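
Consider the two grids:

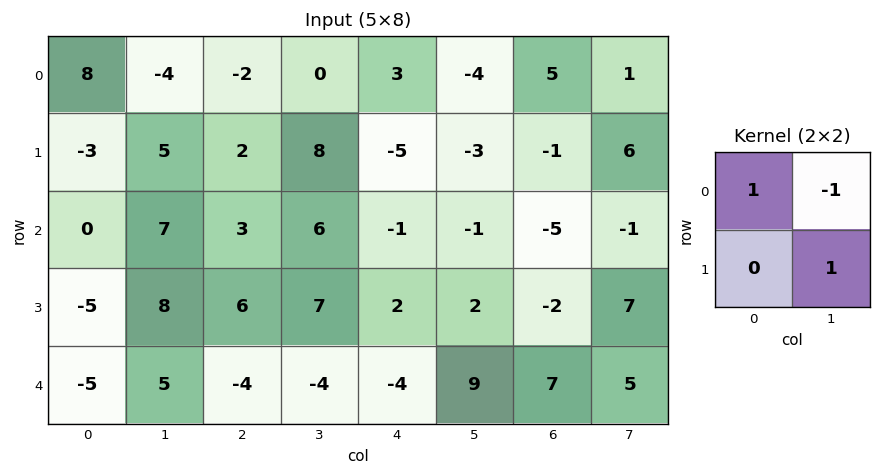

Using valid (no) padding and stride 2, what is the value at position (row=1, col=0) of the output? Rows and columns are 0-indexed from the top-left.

The receptive field on the input at this output position is [0 7 / -5 8]. Elementwise product with the kernel and sum: 0·1 + 7·-1 + 8·1.

1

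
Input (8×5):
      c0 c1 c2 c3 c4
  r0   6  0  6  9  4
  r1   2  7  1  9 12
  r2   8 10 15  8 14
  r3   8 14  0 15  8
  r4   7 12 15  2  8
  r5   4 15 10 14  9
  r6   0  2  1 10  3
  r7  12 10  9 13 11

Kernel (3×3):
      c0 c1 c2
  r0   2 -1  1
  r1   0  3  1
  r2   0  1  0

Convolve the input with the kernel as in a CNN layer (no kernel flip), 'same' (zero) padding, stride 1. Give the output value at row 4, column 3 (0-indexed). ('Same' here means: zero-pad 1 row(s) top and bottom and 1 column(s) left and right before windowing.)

21

The receptive field on the zero-padded input at this output position is [0 15 8 / 15 2 8 / 10 14 9]. Elementwise product with the kernel and sum: 0·2 + 15·-1 + 8·1 + 2·3 + 8·1 + 14·1.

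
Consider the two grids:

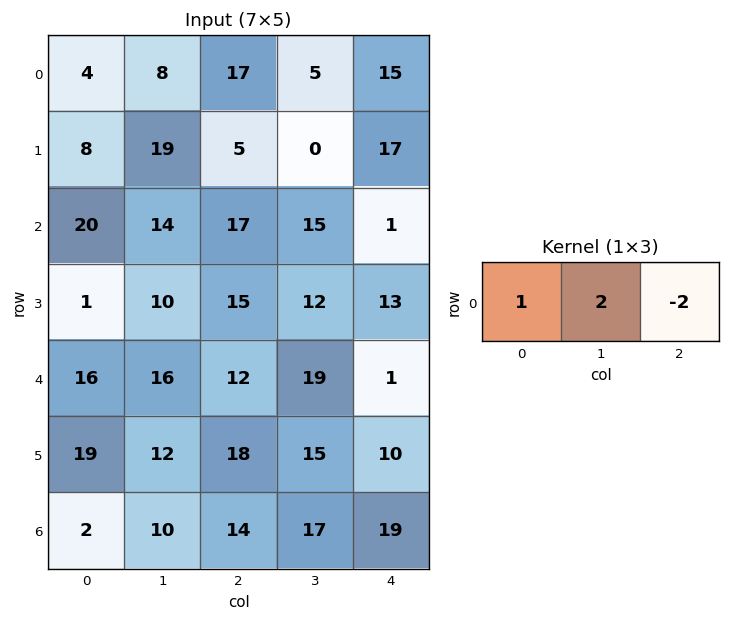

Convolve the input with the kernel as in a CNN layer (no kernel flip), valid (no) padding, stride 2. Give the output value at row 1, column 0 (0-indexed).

The receptive field on the input at this output position is [20 14 17]. Elementwise product with the kernel and sum: 20·1 + 14·2 + 17·-2.

14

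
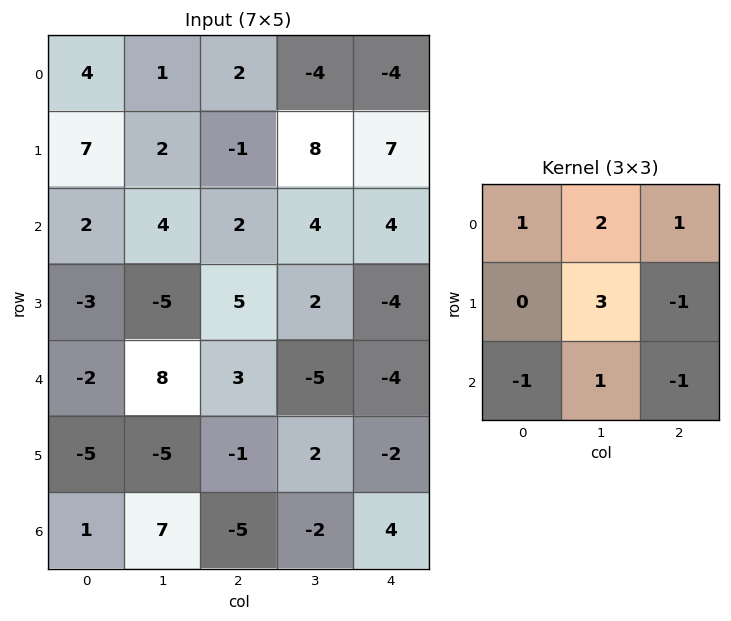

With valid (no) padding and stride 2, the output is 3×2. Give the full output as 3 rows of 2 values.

Output[0,0]: The receptive field on the input at this output position is [4 1 2 / 7 2 -1 / 2 4 2]. Elementwise product with the kernel and sum: 4·1 + 1·2 + 2·1 + 2·3 + -1·-1 + 2·-1 + 4·1 + 2·-1.

15 5
-1 20
14 -4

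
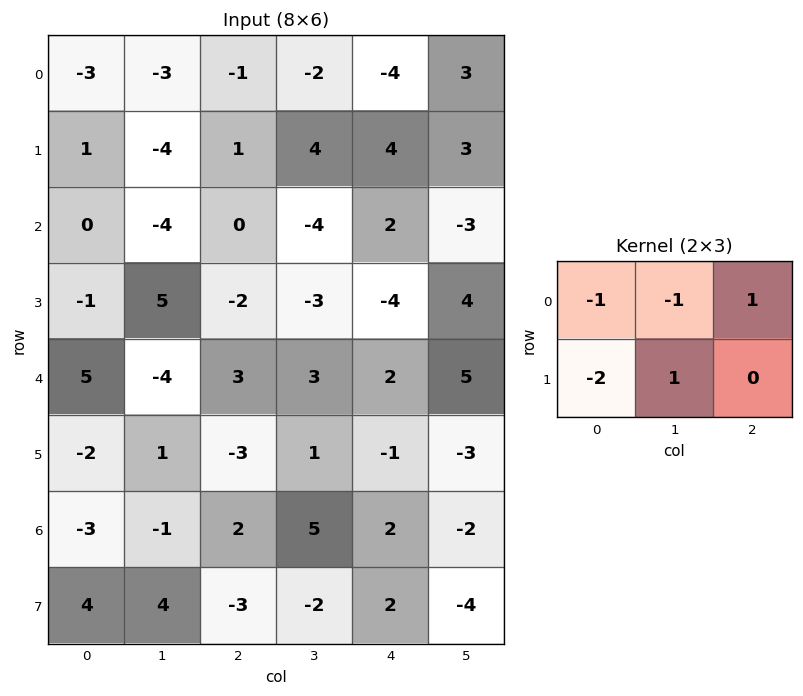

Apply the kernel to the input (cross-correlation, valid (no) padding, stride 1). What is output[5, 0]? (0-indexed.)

The receptive field on the input at this output position is [-2 1 -3 / -3 -1 2]. Elementwise product with the kernel and sum: -2·-1 + 1·-1 + -3·1 + -3·-2 + -1·1.

3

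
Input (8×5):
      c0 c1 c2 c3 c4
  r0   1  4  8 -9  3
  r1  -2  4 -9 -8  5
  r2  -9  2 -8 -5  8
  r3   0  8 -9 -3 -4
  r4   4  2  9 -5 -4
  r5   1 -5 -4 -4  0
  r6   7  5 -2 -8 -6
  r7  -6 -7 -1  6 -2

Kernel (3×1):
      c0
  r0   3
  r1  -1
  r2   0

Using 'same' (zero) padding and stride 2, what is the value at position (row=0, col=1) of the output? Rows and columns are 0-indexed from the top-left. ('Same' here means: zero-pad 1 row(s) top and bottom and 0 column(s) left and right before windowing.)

-8

The receptive field on the zero-padded input at this output position is [0 / 8 / -9]. Elementwise product with the kernel and sum: 0·3 + 8·-1.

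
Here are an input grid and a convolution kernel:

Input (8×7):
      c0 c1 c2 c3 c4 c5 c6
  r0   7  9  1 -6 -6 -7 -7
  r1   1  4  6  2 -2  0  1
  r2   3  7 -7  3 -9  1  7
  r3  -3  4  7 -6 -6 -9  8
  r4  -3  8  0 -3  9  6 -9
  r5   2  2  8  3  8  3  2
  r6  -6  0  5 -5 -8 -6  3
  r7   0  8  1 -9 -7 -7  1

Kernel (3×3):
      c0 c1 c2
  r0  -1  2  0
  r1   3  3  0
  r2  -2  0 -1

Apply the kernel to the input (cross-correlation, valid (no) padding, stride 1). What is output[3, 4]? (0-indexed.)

The receptive field on the input at this output position is [-6 -9 8 / 9 6 -9 / 8 3 2]. Elementwise product with the kernel and sum: -6·-1 + -9·2 + 9·3 + 6·3 + 8·-2 + 2·-1.

15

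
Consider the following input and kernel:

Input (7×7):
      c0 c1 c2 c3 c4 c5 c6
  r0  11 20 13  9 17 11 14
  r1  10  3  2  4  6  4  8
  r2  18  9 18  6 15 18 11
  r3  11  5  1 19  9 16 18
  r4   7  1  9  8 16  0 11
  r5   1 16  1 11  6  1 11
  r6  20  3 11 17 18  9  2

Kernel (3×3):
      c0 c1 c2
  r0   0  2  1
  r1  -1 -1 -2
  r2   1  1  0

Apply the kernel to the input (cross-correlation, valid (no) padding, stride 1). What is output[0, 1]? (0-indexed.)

The receptive field on the input at this output position is [20 13 9 / 3 2 4 / 9 18 6]. Elementwise product with the kernel and sum: 13·2 + 9·1 + 3·-1 + 2·-1 + 4·-2 + 9·1 + 18·1.

49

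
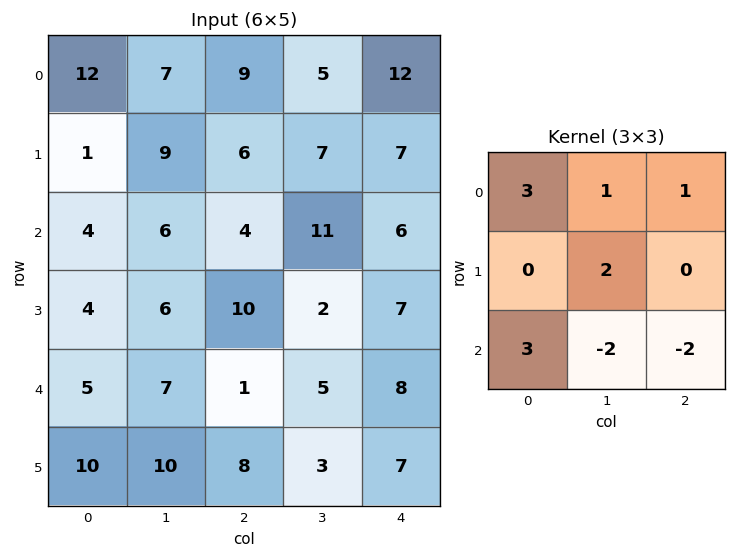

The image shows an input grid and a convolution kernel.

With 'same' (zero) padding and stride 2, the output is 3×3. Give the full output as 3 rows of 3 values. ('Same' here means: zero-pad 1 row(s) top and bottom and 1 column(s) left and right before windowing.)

Output[0,0]: The receptive field on the zero-padded input at this output position is [0 0 0 / 0 12 7 / 0 1 9]. Elementwise product with the kernel and sum: 0·3 + 0·1 + 0·1 + 12·2 + 0·3 + 1·-2 + 9·-2.

4 19 31
-2 42 32
-20 40 24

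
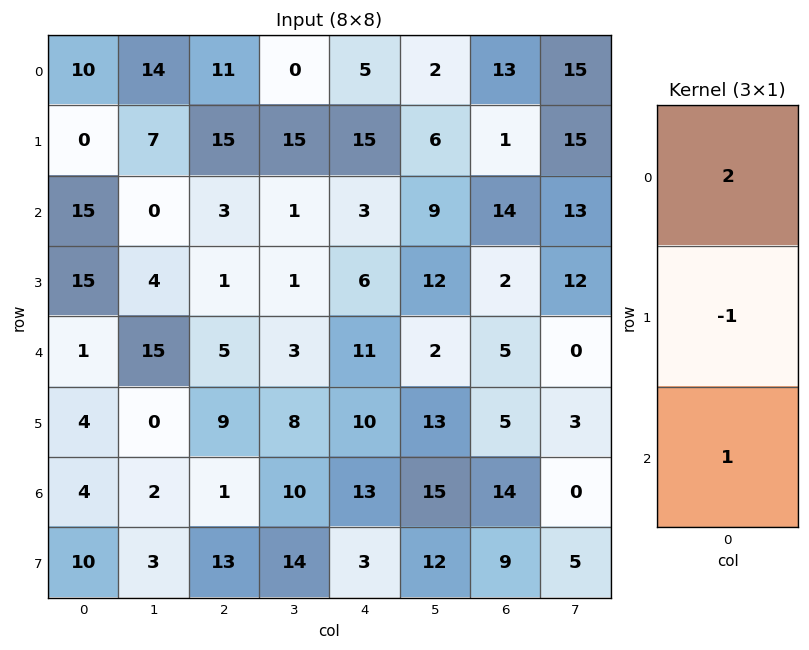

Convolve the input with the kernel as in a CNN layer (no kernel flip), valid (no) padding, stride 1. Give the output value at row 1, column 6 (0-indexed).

-10

The receptive field on the input at this output position is [1 / 14 / 2]. Elementwise product with the kernel and sum: 1·2 + 14·-1 + 2·1.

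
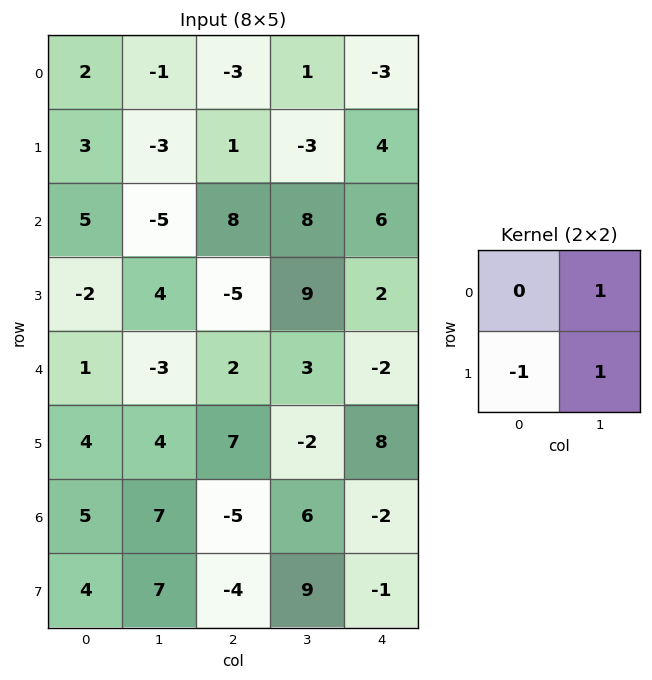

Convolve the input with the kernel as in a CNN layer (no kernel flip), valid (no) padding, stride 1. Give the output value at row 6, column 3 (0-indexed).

-12

The receptive field on the input at this output position is [6 -2 / 9 -1]. Elementwise product with the kernel and sum: -2·1 + 9·-1 + -1·1.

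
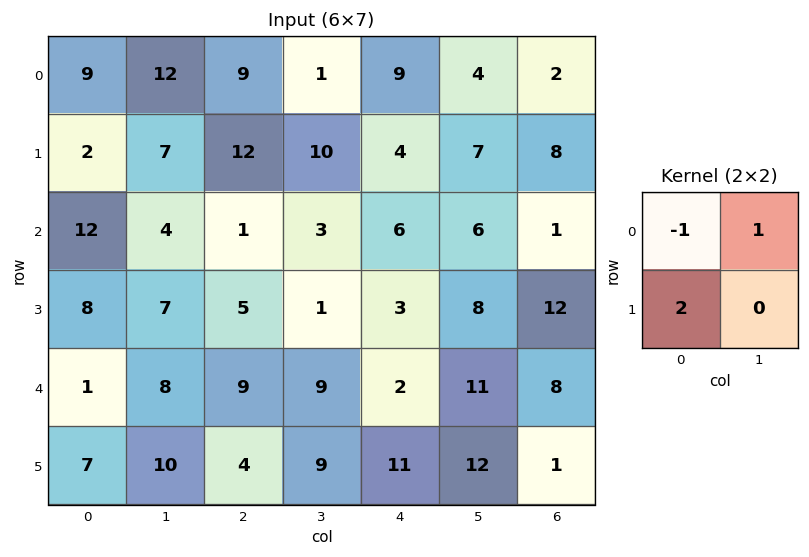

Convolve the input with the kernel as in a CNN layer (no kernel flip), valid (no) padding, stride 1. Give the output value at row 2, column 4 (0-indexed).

6

The receptive field on the input at this output position is [6 6 / 3 8]. Elementwise product with the kernel and sum: 6·-1 + 6·1 + 3·2.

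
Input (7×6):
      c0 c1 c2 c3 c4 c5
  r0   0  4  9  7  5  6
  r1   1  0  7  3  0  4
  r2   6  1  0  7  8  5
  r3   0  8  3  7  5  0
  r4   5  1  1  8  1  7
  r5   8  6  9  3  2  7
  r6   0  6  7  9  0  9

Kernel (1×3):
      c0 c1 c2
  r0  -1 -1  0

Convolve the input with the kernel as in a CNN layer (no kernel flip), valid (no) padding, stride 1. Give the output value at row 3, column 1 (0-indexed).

-11

The receptive field on the input at this output position is [8 3 7]. Elementwise product with the kernel and sum: 8·-1 + 3·-1.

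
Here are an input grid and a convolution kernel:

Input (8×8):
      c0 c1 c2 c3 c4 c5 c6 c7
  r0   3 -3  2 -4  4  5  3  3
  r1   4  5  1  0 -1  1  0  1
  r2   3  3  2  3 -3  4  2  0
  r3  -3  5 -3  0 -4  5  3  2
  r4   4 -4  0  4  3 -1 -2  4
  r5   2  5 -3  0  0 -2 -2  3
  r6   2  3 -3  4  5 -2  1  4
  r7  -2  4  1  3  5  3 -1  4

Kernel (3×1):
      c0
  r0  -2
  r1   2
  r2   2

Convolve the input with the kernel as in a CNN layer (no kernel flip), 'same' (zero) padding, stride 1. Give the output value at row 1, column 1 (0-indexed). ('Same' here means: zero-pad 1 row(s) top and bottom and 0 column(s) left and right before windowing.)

The receptive field on the zero-padded input at this output position is [-3 / 5 / 3]. Elementwise product with the kernel and sum: -3·-2 + 5·2 + 3·2.

22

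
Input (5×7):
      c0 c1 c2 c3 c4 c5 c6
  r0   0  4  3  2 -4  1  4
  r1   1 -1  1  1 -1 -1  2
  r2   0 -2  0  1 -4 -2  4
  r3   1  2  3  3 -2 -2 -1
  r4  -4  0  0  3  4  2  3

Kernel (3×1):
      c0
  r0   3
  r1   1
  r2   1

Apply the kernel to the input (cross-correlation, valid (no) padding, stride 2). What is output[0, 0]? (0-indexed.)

1

The receptive field on the input at this output position is [0 / 1 / 0]. Elementwise product with the kernel and sum: 0·3 + 1·1 + 0·1.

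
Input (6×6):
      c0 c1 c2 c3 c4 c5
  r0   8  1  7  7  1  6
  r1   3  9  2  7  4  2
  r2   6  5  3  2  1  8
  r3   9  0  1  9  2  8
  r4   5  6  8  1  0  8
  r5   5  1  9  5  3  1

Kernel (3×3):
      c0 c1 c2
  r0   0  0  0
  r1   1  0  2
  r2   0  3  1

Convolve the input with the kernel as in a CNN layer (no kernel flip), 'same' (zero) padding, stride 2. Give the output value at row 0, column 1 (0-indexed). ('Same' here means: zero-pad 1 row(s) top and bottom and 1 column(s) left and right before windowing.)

The receptive field on the zero-padded input at this output position is [0 0 0 / 1 7 7 / 9 2 7]. Elementwise product with the kernel and sum: 1·1 + 7·2 + 2·3 + 7·1.

28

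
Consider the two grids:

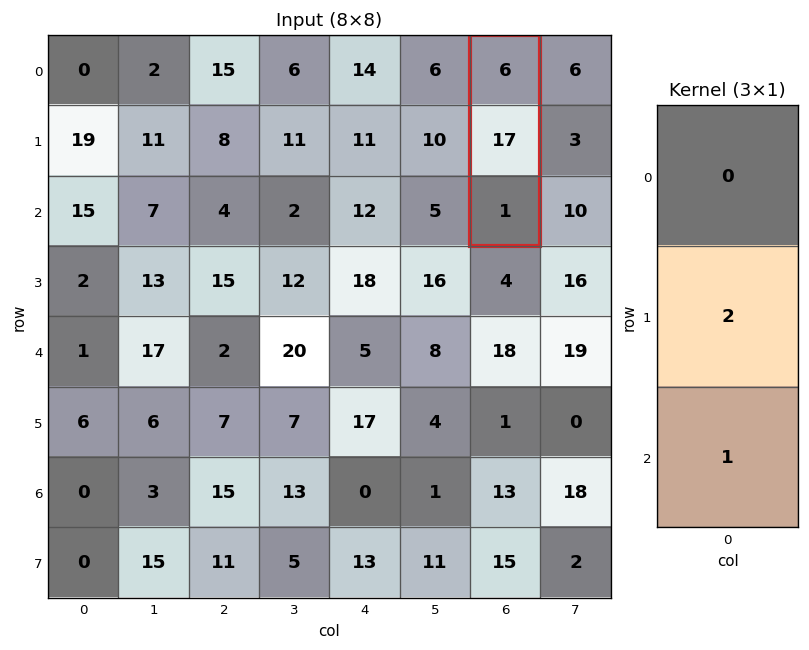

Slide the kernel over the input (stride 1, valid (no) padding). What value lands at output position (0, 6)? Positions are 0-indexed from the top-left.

The receptive field on the input at this output position is [6 / 17 / 1]. Elementwise product with the kernel and sum: 17·2 + 1·1.

35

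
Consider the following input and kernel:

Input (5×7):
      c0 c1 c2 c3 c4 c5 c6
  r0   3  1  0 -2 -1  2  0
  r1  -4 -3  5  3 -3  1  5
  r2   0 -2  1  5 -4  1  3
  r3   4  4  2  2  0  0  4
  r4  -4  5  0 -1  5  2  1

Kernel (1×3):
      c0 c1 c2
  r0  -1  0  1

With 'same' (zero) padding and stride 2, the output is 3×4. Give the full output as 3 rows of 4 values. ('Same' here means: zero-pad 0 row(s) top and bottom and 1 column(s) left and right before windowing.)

Output[0,0]: The receptive field on the zero-padded input at this output position is [0 3 1]. Elementwise product with the kernel and sum: 0·-1 + 1·1.

1 -3 4 -2
-2 7 -4 -1
5 -6 3 -2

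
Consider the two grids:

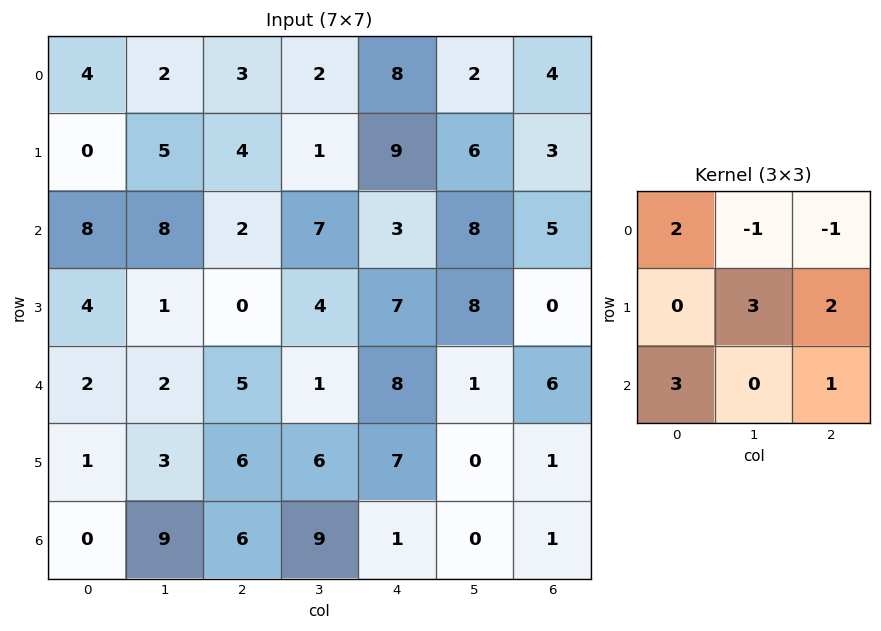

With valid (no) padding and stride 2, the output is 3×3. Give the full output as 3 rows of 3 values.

Output[0,0]: The receptive field on the input at this output position is [4 2 3 / 0 5 4 / 8 8 2]. Elementwise product with the kernel and sum: 4·2 + 2·-1 + 3·-1 + 5·3 + 4·2 + 8·3 + 2·1.

52 26 48
20 43 47
24 52 15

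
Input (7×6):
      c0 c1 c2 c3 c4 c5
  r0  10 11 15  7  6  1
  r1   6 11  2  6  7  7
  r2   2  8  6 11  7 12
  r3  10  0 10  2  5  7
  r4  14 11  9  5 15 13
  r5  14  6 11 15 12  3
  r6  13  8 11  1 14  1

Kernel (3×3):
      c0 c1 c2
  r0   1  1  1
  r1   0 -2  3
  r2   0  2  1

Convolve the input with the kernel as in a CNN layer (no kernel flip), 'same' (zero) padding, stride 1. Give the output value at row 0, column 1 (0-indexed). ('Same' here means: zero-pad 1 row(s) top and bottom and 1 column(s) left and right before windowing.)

The receptive field on the zero-padded input at this output position is [0 0 0 / 10 11 15 / 6 11 2]. Elementwise product with the kernel and sum: 0·1 + 0·1 + 0·1 + 11·-2 + 15·3 + 11·2 + 2·1.

47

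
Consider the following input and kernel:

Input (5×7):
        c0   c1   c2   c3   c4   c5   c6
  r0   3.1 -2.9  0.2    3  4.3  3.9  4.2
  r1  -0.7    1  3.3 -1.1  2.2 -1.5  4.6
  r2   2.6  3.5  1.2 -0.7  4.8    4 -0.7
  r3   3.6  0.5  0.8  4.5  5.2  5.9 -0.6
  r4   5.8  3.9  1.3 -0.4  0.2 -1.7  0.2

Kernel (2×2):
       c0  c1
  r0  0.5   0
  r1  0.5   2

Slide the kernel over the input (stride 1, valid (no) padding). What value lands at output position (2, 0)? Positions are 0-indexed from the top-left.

4.1

The receptive field on the input at this output position is [2.6 3.5 / 3.6 0.5]. Elementwise product with the kernel and sum: 2.6·0.5 + 3.6·0.5 + 0.5·2.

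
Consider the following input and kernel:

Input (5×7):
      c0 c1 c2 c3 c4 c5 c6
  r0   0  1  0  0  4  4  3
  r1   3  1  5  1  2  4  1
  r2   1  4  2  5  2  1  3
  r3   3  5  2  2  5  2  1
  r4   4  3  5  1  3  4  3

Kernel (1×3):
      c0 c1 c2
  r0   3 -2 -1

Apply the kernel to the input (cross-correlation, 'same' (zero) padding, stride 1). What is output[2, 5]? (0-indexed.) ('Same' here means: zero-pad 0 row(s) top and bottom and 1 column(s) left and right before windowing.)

The receptive field on the zero-padded input at this output position is [2 1 3]. Elementwise product with the kernel and sum: 2·3 + 1·-2 + 3·-1.

1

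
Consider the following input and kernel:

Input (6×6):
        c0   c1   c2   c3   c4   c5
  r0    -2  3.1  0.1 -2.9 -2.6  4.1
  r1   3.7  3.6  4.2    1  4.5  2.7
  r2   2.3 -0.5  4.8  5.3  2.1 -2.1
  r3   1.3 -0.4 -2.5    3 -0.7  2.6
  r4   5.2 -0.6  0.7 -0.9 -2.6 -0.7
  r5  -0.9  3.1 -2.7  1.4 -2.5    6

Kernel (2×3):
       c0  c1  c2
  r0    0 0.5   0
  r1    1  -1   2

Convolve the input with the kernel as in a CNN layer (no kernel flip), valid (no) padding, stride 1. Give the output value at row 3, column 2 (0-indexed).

The receptive field on the input at this output position is [-2.5 3 -0.7 / 0.7 -0.9 -2.6]. Elementwise product with the kernel and sum: 3·0.5 + 0.7·1 + -0.9·-1 + -2.6·2.

-2.1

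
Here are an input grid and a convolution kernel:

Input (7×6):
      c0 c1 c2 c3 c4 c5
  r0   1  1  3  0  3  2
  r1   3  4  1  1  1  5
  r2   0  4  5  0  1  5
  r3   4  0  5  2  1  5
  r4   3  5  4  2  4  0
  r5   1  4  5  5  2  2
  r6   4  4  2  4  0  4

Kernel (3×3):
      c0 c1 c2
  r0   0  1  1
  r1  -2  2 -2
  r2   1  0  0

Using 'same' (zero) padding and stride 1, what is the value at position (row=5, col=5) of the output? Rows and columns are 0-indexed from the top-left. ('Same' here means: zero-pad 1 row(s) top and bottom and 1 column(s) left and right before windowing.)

The receptive field on the zero-padded input at this output position is [4 0 0 / 2 2 0 / 0 4 0]. Elementwise product with the kernel and sum: 0·1 + 0·1 + 2·-2 + 2·2 + 0·-2 + 0·1.

0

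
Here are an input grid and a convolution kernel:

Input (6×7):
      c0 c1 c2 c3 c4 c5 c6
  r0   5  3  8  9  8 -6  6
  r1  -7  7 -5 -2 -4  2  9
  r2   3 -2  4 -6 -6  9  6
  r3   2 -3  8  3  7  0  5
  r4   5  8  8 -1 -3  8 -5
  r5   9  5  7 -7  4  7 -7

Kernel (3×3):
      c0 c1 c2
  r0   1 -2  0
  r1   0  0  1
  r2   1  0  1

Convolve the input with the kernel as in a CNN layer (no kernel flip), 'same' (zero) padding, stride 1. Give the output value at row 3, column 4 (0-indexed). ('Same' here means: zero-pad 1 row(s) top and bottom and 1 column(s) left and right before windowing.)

The receptive field on the zero-padded input at this output position is [-6 -6 9 / 3 7 0 / -1 -3 8]. Elementwise product with the kernel and sum: -6·1 + -6·-2 + 0·1 + -1·1 + 8·1.

13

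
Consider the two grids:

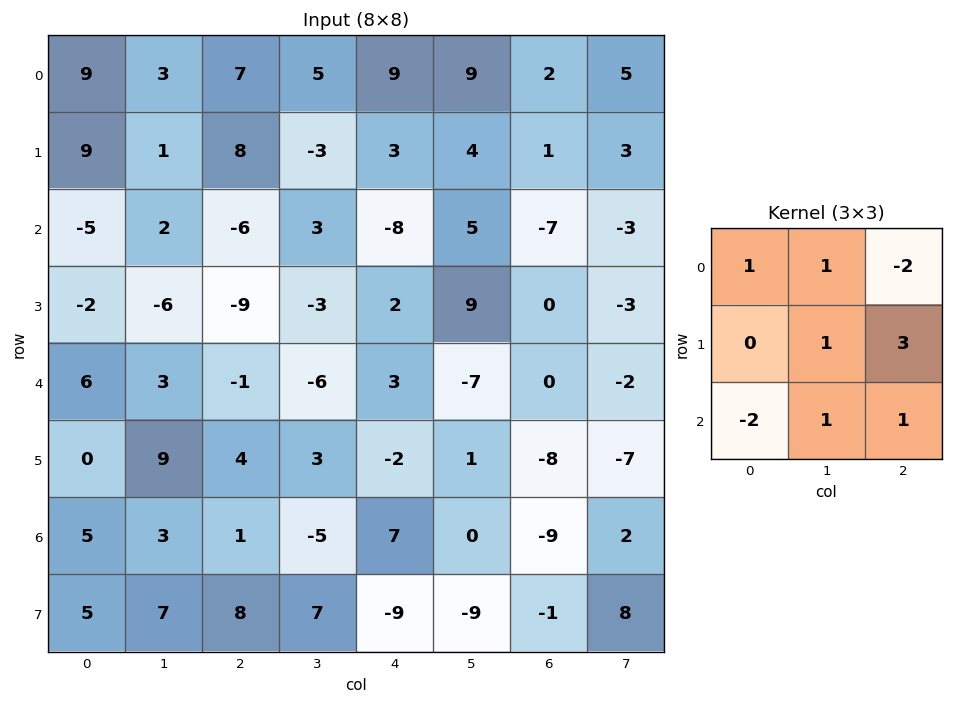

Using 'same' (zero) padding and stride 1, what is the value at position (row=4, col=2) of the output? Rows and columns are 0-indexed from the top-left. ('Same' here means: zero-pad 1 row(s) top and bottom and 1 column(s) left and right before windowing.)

-39

The receptive field on the zero-padded input at this output position is [-6 -9 -3 / 3 -1 -6 / 9 4 3]. Elementwise product with the kernel and sum: -6·1 + -9·1 + -3·-2 + -1·1 + -6·3 + 9·-2 + 4·1 + 3·1.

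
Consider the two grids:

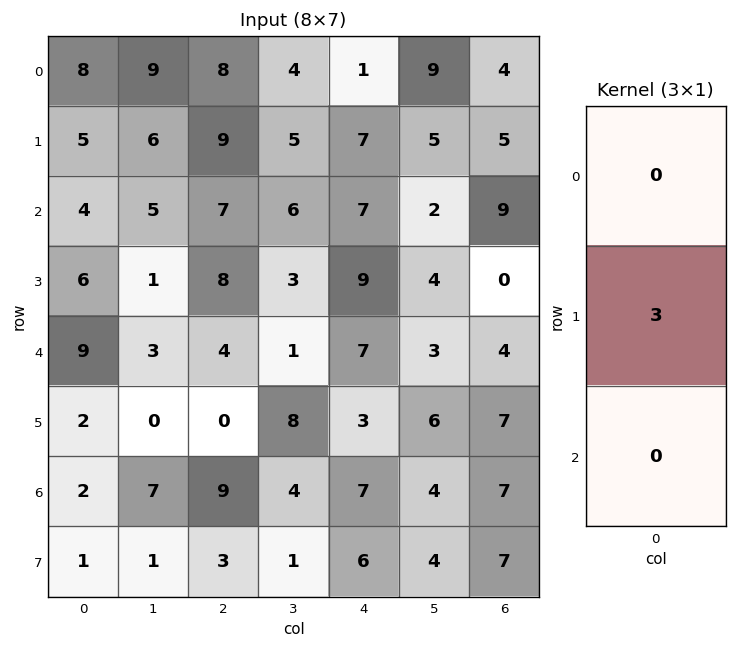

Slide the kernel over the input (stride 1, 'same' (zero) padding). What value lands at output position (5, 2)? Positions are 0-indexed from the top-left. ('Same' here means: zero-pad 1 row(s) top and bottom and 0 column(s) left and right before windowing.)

The receptive field on the zero-padded input at this output position is [4 / 0 / 9]. Elementwise product with the kernel and sum: 0·3.

0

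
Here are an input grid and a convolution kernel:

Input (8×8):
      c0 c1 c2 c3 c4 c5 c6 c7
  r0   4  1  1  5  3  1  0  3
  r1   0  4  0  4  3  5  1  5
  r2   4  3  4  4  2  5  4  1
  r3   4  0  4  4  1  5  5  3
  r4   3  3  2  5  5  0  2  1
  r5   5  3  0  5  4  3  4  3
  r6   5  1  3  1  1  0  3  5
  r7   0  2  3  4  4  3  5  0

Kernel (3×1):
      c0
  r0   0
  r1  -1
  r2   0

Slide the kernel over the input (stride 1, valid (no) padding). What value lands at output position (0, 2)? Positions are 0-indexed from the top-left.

The receptive field on the input at this output position is [1 / 0 / 4]. Elementwise product with the kernel and sum: 0·-1.

0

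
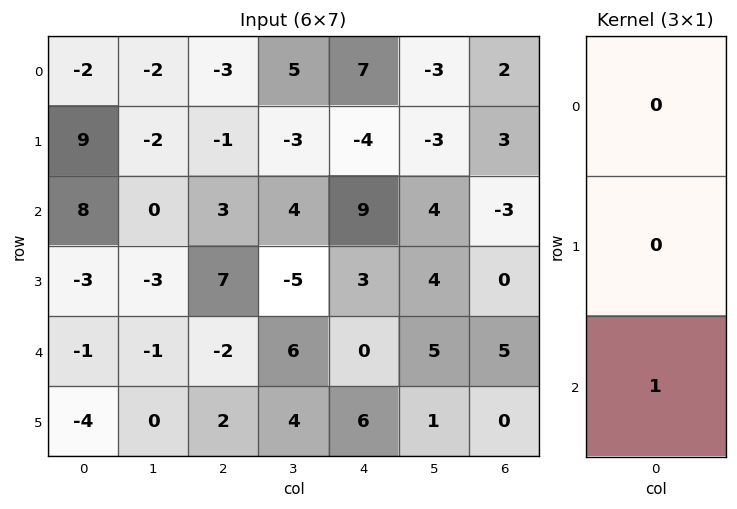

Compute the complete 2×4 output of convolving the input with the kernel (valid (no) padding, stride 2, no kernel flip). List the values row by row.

Output[0,0]: The receptive field on the input at this output position is [-2 / 9 / 8]. Elementwise product with the kernel and sum: 8·1.

8 3 9 -3
-1 -2 0 5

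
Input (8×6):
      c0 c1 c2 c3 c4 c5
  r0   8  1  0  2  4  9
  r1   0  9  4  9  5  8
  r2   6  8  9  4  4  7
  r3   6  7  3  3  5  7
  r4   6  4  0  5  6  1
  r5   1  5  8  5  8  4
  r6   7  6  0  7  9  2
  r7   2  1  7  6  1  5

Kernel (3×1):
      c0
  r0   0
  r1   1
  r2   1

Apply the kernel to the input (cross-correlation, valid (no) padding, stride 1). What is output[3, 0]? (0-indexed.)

The receptive field on the input at this output position is [6 / 6 / 1]. Elementwise product with the kernel and sum: 6·1 + 1·1.

7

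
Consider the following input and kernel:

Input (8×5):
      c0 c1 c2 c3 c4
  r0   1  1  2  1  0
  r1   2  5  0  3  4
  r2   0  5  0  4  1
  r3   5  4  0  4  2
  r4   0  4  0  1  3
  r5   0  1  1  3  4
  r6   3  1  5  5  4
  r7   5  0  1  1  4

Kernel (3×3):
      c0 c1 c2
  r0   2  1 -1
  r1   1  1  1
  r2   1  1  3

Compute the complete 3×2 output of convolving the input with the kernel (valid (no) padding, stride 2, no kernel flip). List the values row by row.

13 19
18 19
25 28

Output[0,0]: The receptive field on the input at this output position is [1 1 2 / 2 5 0 / 0 5 0]. Elementwise product with the kernel and sum: 1·2 + 1·1 + 2·-1 + 2·1 + 5·1 + 0·1 + 0·1 + 5·1 + 0·3.
Output[0,1]: The receptive field on the input at this output position is [2 1 0 / 0 3 4 / 0 4 1]. Elementwise product with the kernel and sum: 2·2 + 1·1 + 0·-1 + 0·1 + 3·1 + 4·1 + 0·1 + 4·1 + 1·3.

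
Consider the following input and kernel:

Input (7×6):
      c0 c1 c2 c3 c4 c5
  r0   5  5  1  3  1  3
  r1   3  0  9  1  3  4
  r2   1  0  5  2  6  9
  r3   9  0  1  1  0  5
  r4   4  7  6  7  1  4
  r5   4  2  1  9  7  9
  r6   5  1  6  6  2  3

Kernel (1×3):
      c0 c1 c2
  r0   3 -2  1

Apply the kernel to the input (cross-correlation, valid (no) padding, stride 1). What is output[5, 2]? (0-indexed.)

The receptive field on the input at this output position is [1 9 7]. Elementwise product with the kernel and sum: 1·3 + 9·-2 + 7·1.

-8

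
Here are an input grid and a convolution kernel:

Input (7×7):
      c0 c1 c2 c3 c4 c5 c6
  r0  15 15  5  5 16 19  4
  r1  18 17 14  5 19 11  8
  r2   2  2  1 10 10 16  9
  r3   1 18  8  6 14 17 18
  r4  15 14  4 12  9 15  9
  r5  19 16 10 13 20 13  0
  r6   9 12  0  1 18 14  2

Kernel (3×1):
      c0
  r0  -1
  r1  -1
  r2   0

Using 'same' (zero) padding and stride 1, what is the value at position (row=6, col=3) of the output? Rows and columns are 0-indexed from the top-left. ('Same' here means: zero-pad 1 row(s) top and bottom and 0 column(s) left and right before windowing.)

The receptive field on the zero-padded input at this output position is [13 / 1 / 0]. Elementwise product with the kernel and sum: 13·-1 + 1·-1.

-14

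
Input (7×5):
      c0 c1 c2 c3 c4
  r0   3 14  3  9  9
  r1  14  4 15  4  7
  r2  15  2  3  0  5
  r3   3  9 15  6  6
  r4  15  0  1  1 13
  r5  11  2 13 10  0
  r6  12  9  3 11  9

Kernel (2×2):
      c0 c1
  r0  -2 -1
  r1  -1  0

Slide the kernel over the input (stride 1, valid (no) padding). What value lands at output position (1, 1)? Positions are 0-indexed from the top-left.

-25

The receptive field on the input at this output position is [4 15 / 2 3]. Elementwise product with the kernel and sum: 4·-2 + 15·-1 + 2·-1.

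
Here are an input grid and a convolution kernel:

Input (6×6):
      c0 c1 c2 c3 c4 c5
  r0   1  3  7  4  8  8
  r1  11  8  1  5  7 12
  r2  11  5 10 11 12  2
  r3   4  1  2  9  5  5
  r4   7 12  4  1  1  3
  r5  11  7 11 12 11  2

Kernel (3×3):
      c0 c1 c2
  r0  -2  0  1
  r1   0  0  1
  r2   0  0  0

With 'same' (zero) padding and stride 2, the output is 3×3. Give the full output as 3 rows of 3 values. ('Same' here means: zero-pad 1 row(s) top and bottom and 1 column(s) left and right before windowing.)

Output[0,0]: The receptive field on the zero-padded input at this output position is [0 0 0 / 0 1 3 / 0 11 8]. Elementwise product with the kernel and sum: 0·-2 + 0·1 + 3·1.

3 4 8
13 0 4
13 8 -10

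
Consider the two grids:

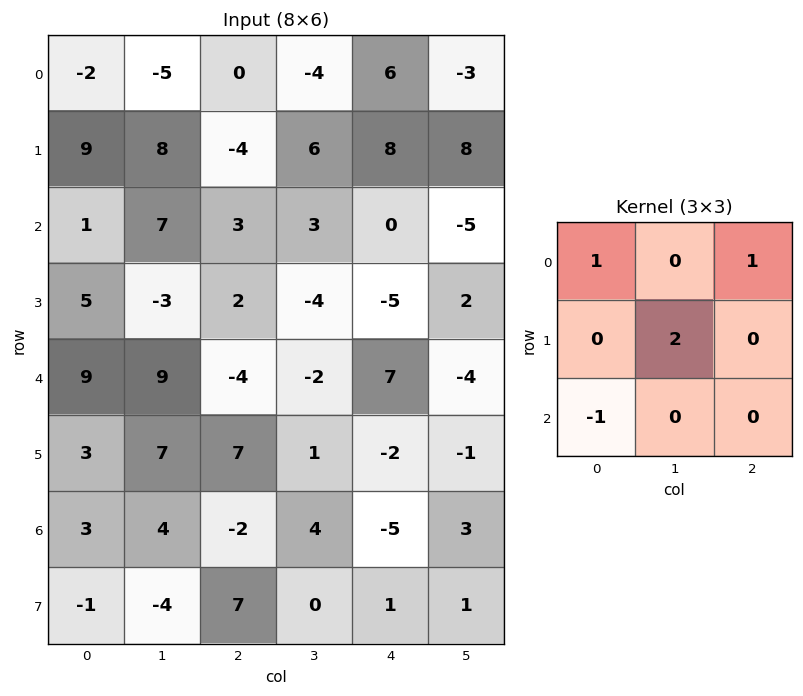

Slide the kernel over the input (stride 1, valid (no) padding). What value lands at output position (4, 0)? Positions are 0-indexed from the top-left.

16

The receptive field on the input at this output position is [9 9 -4 / 3 7 7 / 3 4 -2]. Elementwise product with the kernel and sum: 9·1 + -4·1 + 7·2 + 3·-1.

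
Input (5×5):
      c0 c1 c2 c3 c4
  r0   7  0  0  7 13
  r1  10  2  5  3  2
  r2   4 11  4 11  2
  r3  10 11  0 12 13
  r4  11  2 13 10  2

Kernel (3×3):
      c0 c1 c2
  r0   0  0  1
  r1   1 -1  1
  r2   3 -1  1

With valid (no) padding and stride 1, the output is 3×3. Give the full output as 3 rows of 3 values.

Output[0,0]: The receptive field on the input at this output position is [7 0 0 / 10 2 5 / 4 11 4]. Elementwise product with the kernel and sum: 0·1 + 10·1 + 2·-1 + 5·1 + 4·3 + 11·-1 + 4·1.

18 47 20
21 66 -2
47 37 34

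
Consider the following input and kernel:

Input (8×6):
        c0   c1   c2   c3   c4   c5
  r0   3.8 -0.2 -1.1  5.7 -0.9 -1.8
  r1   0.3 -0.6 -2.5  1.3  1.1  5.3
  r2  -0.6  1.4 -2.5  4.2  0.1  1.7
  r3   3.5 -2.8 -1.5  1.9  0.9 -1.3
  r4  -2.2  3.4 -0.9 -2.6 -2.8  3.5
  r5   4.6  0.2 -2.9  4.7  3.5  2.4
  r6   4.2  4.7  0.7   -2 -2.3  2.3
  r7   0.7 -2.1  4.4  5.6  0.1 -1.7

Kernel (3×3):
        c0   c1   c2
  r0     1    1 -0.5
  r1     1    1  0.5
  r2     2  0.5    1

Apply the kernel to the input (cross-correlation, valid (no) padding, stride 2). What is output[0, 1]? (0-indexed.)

1.6

The receptive field on the input at this output position is [-1.1 5.7 -0.9 / -2.5 1.3 1.1 / -2.5 4.2 0.1]. Elementwise product with the kernel and sum: -1.1·1 + 5.7·1 + -0.9·-0.5 + -2.5·1 + 1.3·1 + 1.1·0.5 + -2.5·2 + 4.2·0.5 + 0.1·1.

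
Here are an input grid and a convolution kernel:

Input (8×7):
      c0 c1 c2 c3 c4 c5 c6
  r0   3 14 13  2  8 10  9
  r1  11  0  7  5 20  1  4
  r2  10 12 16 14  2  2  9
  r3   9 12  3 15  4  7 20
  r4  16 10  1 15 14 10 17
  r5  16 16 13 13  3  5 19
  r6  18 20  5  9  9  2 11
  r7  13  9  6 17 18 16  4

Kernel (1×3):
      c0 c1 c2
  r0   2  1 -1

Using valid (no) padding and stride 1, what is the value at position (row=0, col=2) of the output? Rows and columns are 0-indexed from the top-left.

20

The receptive field on the input at this output position is [13 2 8]. Elementwise product with the kernel and sum: 13·2 + 2·1 + 8·-1.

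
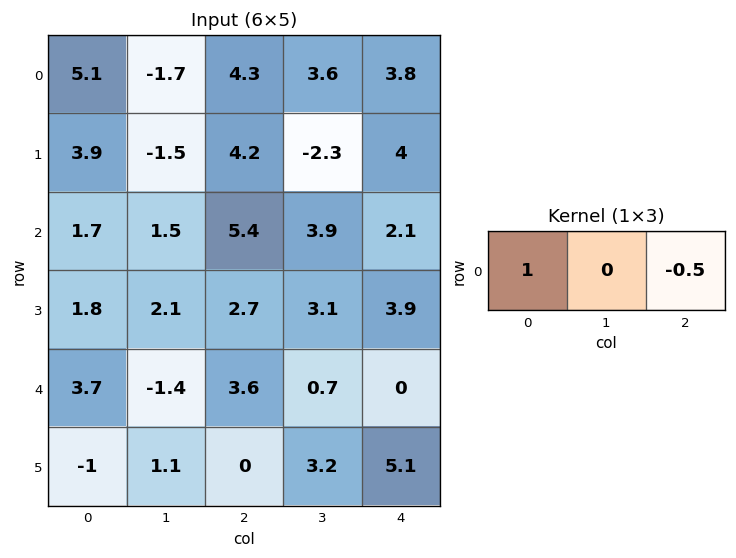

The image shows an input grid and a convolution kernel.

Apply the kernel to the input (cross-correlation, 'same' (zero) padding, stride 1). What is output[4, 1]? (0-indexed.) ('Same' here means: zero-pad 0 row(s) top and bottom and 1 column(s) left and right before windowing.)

The receptive field on the zero-padded input at this output position is [3.7 -1.4 3.6]. Elementwise product with the kernel and sum: 3.7·1 + 3.6·-0.5.

1.9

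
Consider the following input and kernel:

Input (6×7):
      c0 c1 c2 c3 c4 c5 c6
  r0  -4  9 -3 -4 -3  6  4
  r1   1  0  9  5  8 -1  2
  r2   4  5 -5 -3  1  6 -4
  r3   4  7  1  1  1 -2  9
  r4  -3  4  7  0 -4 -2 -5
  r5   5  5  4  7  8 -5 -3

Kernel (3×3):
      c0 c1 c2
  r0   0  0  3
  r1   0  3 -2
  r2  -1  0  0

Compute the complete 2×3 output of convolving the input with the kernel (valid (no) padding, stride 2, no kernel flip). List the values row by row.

-31 -5 4
7 -3 -32

Output[0,0]: The receptive field on the input at this output position is [-4 9 -3 / 1 0 9 / 4 5 -5]. Elementwise product with the kernel and sum: -3·3 + 0·3 + 9·-2 + 4·-1.
Output[0,1]: The receptive field on the input at this output position is [-3 -4 -3 / 9 5 8 / -5 -3 1]. Elementwise product with the kernel and sum: -3·3 + 5·3 + 8·-2 + -5·-1.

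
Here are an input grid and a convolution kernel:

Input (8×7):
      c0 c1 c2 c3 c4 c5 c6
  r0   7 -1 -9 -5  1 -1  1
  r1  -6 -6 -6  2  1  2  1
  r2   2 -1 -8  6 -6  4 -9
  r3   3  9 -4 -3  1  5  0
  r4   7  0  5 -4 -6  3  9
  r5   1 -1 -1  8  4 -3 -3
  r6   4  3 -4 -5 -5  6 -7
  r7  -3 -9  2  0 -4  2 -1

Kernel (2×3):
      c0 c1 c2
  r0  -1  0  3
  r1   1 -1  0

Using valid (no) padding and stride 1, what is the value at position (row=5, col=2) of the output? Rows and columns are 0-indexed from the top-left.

14

The receptive field on the input at this output position is [-1 8 4 / -4 -5 -5]. Elementwise product with the kernel and sum: -1·-1 + 4·3 + -4·1 + -5·-1.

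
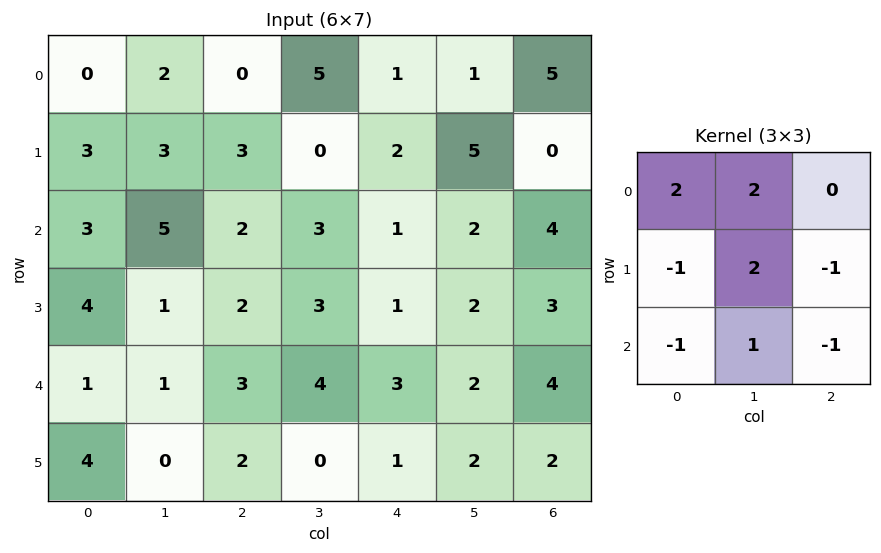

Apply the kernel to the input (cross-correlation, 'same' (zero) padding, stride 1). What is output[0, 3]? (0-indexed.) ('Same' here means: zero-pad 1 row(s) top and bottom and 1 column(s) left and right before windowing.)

The receptive field on the zero-padded input at this output position is [0 0 0 / 0 5 1 / 3 0 2]. Elementwise product with the kernel and sum: 0·2 + 0·2 + 0·-1 + 5·2 + 1·-1 + 3·-1 + 0·1 + 2·-1.

4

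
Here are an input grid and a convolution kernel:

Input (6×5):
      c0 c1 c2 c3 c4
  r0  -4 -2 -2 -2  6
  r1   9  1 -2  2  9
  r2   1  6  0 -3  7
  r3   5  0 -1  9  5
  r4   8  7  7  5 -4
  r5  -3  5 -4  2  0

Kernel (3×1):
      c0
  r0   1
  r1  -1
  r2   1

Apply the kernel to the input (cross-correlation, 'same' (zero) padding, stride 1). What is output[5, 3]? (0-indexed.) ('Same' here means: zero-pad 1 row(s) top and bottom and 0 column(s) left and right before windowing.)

3

The receptive field on the zero-padded input at this output position is [5 / 2 / 0]. Elementwise product with the kernel and sum: 5·1 + 2·-1 + 0·1.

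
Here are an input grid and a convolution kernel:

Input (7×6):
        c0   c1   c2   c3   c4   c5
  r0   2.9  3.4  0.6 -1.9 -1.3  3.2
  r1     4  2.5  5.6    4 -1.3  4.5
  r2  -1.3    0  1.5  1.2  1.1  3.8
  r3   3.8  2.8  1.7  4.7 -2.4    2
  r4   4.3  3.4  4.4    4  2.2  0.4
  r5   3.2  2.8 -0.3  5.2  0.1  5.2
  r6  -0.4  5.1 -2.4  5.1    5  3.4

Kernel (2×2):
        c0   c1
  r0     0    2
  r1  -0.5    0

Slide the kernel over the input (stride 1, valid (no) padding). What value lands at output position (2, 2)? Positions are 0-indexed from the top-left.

The receptive field on the input at this output position is [1.5 1.2 / 1.7 4.7]. Elementwise product with the kernel and sum: 1.2·2 + 1.7·-0.5.

1.55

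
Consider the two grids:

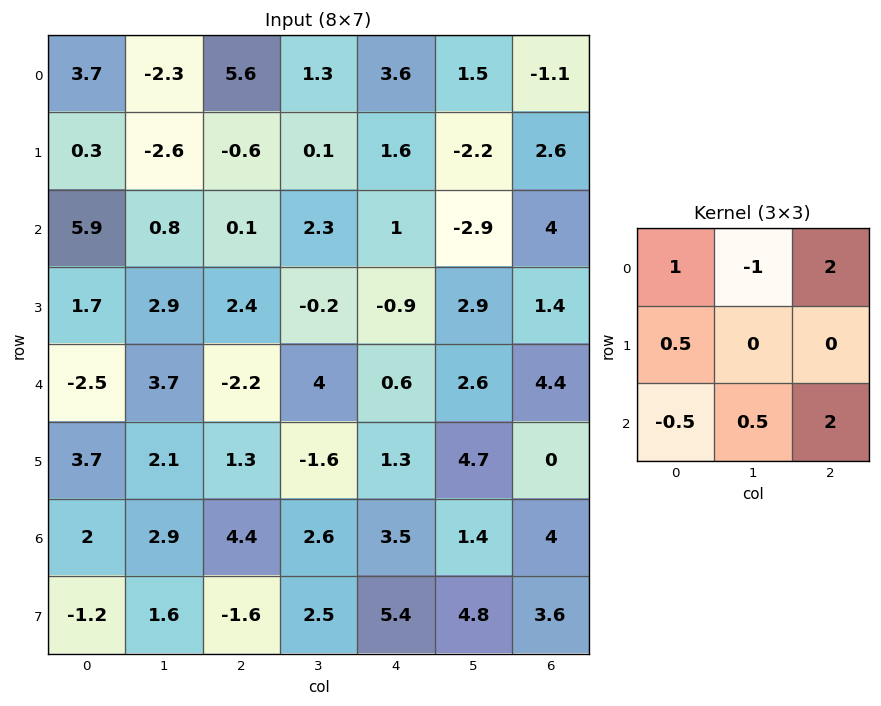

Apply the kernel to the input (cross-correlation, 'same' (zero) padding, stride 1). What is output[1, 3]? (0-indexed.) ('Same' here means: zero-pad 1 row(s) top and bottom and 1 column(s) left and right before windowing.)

The receptive field on the zero-padded input at this output position is [5.6 1.3 3.6 / -0.6 0.1 1.6 / 0.1 2.3 1]. Elementwise product with the kernel and sum: 5.6·1 + 1.3·-1 + 3.6·2 + -0.6·0.5 + 0.1·-0.5 + 2.3·0.5 + 1·2.

14.3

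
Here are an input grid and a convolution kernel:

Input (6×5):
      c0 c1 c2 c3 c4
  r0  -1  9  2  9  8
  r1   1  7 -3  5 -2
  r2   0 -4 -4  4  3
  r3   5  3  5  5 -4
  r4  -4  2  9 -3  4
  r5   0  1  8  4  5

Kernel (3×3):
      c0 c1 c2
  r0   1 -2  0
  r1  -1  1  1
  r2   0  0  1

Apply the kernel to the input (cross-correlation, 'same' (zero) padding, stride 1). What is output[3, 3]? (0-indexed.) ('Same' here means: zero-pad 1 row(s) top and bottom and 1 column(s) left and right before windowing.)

-12

The receptive field on the zero-padded input at this output position is [-4 4 3 / 5 5 -4 / 9 -3 4]. Elementwise product with the kernel and sum: -4·1 + 4·-2 + 5·-1 + 5·1 + -4·1 + 4·1.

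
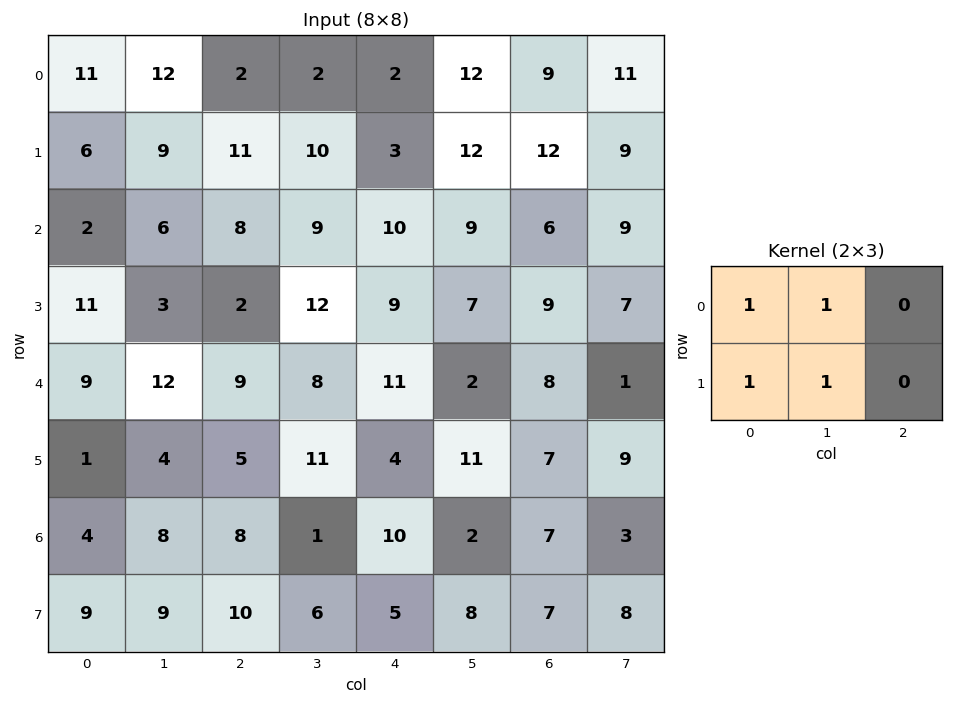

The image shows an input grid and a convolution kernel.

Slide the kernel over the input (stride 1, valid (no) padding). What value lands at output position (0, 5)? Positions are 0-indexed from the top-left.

45

The receptive field on the input at this output position is [12 9 11 / 12 12 9]. Elementwise product with the kernel and sum: 12·1 + 9·1 + 12·1 + 12·1.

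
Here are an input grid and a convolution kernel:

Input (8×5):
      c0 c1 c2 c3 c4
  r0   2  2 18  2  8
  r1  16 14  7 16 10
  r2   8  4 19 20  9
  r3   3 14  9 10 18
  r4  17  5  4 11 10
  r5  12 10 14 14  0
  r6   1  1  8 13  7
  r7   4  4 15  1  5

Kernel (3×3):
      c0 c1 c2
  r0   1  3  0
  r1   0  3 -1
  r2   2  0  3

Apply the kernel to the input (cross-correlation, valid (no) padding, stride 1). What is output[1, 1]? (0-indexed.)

130

The receptive field on the input at this output position is [14 7 16 / 4 19 20 / 14 9 10]. Elementwise product with the kernel and sum: 14·1 + 7·3 + 19·3 + 20·-1 + 14·2 + 10·3.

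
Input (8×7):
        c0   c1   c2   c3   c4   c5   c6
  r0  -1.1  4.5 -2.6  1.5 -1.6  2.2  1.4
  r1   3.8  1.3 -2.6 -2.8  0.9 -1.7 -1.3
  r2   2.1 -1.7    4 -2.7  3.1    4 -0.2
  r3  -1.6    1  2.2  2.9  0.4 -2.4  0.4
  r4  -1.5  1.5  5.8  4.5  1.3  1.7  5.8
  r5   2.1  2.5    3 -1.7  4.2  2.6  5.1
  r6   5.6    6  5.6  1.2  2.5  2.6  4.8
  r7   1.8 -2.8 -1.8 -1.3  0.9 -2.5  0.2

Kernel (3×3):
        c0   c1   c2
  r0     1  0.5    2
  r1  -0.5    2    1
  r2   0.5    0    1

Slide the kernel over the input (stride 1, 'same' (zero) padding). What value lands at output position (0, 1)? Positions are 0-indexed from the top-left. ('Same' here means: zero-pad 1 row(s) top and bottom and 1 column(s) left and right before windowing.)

6.25

The receptive field on the zero-padded input at this output position is [0 0 0 / -1.1 4.5 -2.6 / 3.8 1.3 -2.6]. Elementwise product with the kernel and sum: 0·1 + 0·0.5 + 0·2 + -1.1·-0.5 + 4.5·2 + -2.6·1 + 3.8·0.5 + -2.6·1.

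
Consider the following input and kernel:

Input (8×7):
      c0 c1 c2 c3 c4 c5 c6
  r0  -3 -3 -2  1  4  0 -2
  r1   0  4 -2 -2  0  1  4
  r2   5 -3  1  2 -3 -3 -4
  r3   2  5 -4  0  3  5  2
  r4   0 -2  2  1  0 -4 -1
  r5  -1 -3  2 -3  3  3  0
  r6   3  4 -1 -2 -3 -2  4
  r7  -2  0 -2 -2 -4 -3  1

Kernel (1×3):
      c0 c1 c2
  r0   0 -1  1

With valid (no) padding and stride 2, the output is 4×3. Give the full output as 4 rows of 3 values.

Output[0,0]: The receptive field on the input at this output position is [-3 -3 -2]. Elementwise product with the kernel and sum: -3·-1 + -2·1.
Output[0,1]: The receptive field on the input at this output position is [-2 1 4]. Elementwise product with the kernel and sum: 1·-1 + 4·1.

1 3 -2
4 -5 -1
4 -1 3
-5 -1 6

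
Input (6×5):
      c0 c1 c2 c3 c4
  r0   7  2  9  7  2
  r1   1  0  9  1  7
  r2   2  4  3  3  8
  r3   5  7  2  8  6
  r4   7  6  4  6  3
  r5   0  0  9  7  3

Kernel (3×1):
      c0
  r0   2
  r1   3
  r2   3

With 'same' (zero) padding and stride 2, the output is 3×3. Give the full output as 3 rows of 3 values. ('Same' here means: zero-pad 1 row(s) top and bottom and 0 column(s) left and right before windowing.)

Output[0,0]: The receptive field on the zero-padded input at this output position is [0 / 7 / 1]. Elementwise product with the kernel and sum: 0·2 + 7·3 + 1·3.

24 54 27
23 33 56
31 43 30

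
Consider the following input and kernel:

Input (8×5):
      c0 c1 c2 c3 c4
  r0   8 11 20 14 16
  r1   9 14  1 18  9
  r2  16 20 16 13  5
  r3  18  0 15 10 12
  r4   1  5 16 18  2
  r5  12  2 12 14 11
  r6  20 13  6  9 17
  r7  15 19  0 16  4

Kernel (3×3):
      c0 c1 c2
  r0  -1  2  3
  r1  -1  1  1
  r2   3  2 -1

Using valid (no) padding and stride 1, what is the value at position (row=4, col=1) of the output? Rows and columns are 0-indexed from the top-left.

147

The receptive field on the input at this output position is [5 16 18 / 2 12 14 / 13 6 9]. Elementwise product with the kernel and sum: 5·-1 + 16·2 + 18·3 + 2·-1 + 12·1 + 14·1 + 13·3 + 6·2 + 9·-1.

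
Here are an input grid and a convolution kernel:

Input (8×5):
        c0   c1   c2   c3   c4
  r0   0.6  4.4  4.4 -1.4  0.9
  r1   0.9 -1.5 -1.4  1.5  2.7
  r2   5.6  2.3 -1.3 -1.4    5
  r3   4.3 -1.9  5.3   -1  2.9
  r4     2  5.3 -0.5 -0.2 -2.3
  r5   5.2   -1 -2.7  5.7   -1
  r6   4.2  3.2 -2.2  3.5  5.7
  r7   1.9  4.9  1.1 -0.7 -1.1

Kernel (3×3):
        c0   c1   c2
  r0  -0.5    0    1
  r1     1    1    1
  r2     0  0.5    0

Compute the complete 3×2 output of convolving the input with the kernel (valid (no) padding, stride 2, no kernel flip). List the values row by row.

3.25 0.8
6.25 12.75
1.6 1.7

Output[0,0]: The receptive field on the input at this output position is [0.6 4.4 4.4 / 0.9 -1.5 -1.4 / 5.6 2.3 -1.3]. Elementwise product with the kernel and sum: 0.6·-0.5 + 4.4·1 + 0.9·1 + -1.5·1 + -1.4·1 + 2.3·0.5.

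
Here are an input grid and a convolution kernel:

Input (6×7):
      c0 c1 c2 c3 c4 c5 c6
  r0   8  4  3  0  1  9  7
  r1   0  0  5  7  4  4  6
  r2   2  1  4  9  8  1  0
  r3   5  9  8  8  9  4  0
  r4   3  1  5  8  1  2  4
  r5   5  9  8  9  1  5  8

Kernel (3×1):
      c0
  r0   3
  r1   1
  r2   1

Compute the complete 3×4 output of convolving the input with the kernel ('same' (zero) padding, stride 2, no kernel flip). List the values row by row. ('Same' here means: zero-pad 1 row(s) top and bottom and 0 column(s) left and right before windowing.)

Output[0,0]: The receptive field on the zero-padded input at this output position is [0 / 8 / 0]. Elementwise product with the kernel and sum: 0·3 + 8·1 + 0·1.
Output[0,1]: The receptive field on the zero-padded input at this output position is [0 / 3 / 5]. Elementwise product with the kernel and sum: 0·3 + 3·1 + 5·1.

8 8 5 13
7 27 29 18
23 37 29 12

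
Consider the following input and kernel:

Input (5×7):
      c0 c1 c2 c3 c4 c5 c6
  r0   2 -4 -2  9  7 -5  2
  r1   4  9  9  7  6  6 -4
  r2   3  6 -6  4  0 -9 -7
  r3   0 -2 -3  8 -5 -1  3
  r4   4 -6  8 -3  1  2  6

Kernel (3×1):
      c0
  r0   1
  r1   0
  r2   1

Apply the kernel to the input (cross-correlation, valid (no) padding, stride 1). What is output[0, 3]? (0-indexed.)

The receptive field on the input at this output position is [9 / 7 / 4]. Elementwise product with the kernel and sum: 9·1 + 4·1.

13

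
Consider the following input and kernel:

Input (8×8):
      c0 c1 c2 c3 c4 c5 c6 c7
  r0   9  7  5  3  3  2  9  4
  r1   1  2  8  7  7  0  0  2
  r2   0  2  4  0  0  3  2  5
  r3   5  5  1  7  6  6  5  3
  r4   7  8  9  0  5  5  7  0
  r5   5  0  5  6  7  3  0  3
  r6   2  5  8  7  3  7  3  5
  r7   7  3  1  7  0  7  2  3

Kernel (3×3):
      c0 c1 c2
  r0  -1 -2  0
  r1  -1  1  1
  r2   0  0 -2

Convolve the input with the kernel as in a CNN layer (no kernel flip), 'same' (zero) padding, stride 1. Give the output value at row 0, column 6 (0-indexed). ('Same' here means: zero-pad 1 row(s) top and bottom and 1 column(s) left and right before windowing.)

The receptive field on the zero-padded input at this output position is [0 0 0 / 2 9 4 / 0 0 2]. Elementwise product with the kernel and sum: 0·-1 + 0·-2 + 2·-1 + 9·1 + 4·1 + 2·-2.

7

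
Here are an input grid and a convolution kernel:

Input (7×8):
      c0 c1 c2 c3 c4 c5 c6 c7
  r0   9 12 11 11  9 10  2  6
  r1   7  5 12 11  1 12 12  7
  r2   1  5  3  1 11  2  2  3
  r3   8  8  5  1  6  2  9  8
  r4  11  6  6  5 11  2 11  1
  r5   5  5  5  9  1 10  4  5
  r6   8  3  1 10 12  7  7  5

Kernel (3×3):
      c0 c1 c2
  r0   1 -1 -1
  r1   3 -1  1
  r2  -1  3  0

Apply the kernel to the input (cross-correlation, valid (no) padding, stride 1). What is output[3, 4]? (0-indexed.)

The receptive field on the input at this output position is [6 2 9 / 11 2 11 / 1 10 4]. Elementwise product with the kernel and sum: 6·1 + 2·-1 + 9·-1 + 11·3 + 2·-1 + 11·1 + 1·-1 + 10·3.

66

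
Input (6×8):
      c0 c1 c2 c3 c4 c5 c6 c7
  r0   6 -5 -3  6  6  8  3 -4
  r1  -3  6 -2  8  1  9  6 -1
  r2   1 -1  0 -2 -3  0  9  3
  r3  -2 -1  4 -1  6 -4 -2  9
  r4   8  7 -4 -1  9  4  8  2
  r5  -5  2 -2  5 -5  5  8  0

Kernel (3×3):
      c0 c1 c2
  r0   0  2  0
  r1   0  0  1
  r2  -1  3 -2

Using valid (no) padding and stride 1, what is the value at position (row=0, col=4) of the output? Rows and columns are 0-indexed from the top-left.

The receptive field on the input at this output position is [6 8 3 / 1 9 6 / -3 0 9]. Elementwise product with the kernel and sum: 8·2 + 6·1 + -3·-1 + 0·3 + 9·-2.

7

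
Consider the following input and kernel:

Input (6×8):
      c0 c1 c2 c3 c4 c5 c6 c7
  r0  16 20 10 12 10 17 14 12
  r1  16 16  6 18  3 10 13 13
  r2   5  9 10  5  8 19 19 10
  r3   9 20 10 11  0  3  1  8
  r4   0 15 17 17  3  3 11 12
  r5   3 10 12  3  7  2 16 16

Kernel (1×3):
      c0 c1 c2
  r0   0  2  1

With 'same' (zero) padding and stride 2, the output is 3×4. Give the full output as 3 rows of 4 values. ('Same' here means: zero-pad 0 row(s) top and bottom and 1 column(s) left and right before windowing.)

52 32 37 40
19 25 35 48
15 51 9 34

Output[0,0]: The receptive field on the zero-padded input at this output position is [0 16 20]. Elementwise product with the kernel and sum: 16·2 + 20·1.
Output[0,1]: The receptive field on the zero-padded input at this output position is [20 10 12]. Elementwise product with the kernel and sum: 10·2 + 12·1.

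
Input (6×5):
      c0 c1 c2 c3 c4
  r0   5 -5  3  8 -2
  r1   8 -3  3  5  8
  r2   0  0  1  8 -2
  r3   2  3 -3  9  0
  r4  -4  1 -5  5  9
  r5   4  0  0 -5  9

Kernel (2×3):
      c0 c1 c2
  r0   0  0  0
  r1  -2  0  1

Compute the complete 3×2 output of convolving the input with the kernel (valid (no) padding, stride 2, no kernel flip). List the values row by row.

Output[0,0]: The receptive field on the input at this output position is [5 -5 3 / 8 -3 3]. Elementwise product with the kernel and sum: 8·-2 + 3·1.
Output[0,1]: The receptive field on the input at this output position is [3 8 -2 / 3 5 8]. Elementwise product with the kernel and sum: 3·-2 + 8·1.

-13 2
-7 6
-8 9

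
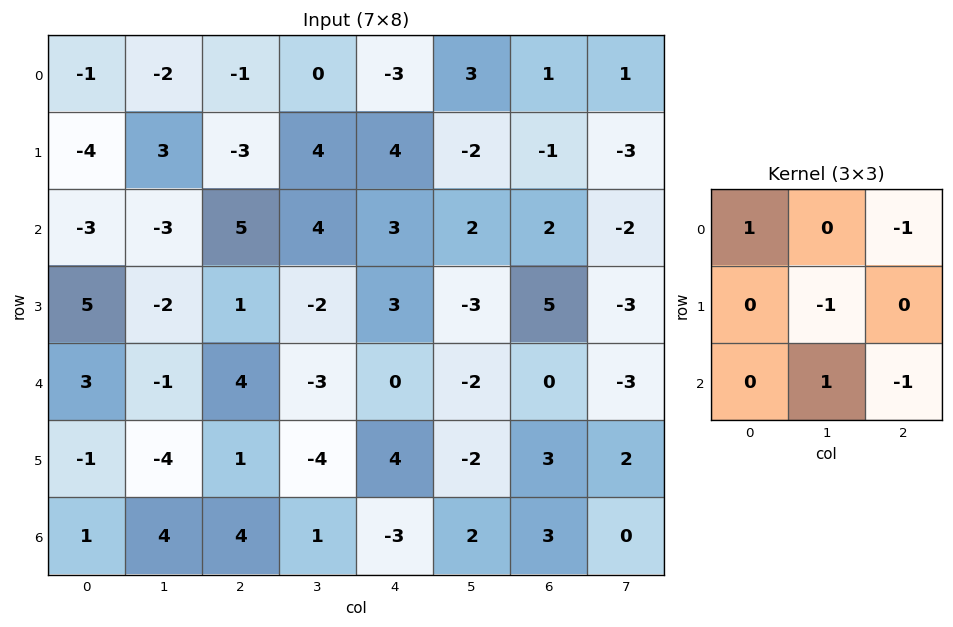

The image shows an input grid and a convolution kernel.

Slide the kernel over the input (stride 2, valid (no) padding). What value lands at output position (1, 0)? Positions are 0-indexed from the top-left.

-11

The receptive field on the input at this output position is [-3 -3 5 / 5 -2 1 / 3 -1 4]. Elementwise product with the kernel and sum: -3·1 + 5·-1 + -2·-1 + -1·1 + 4·-1.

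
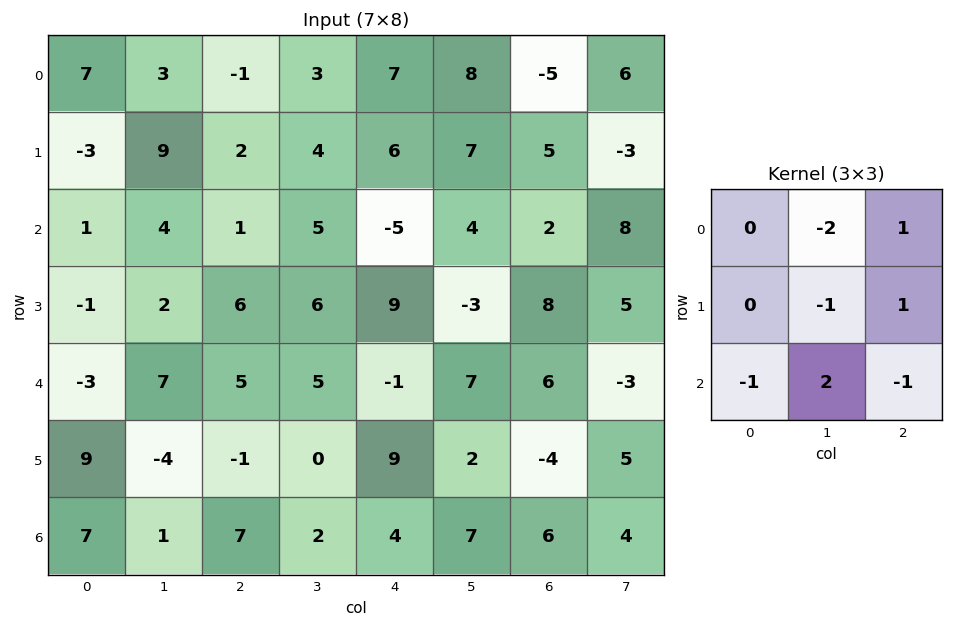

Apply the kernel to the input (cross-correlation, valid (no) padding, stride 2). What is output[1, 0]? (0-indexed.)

The receptive field on the input at this output position is [1 4 1 / -1 2 6 / -3 7 5]. Elementwise product with the kernel and sum: 4·-2 + 1·1 + 2·-1 + 6·1 + -3·-1 + 7·2 + 5·-1.

9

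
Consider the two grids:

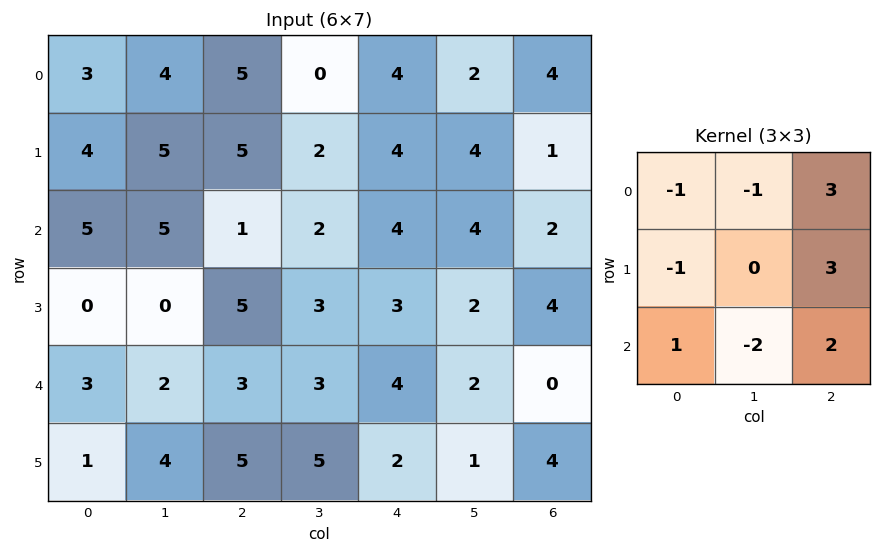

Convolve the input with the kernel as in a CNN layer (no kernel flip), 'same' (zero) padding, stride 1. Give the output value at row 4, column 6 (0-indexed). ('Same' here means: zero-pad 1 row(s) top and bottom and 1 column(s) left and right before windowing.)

-15

The receptive field on the zero-padded input at this output position is [2 4 0 / 2 0 0 / 1 4 0]. Elementwise product with the kernel and sum: 2·-1 + 4·-1 + 0·3 + 2·-1 + 0·3 + 1·1 + 4·-2 + 0·2.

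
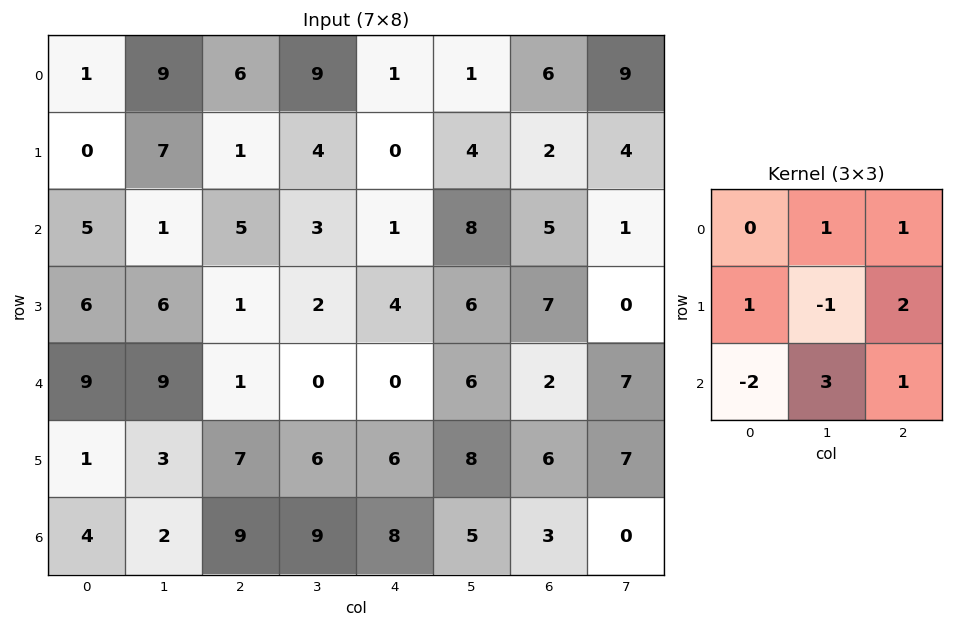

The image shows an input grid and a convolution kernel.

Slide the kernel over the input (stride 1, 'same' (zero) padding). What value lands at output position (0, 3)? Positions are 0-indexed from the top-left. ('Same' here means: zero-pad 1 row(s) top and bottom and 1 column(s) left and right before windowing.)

The receptive field on the zero-padded input at this output position is [0 0 0 / 6 9 1 / 1 4 0]. Elementwise product with the kernel and sum: 0·1 + 0·1 + 6·1 + 9·-1 + 1·2 + 1·-2 + 4·3 + 0·1.

9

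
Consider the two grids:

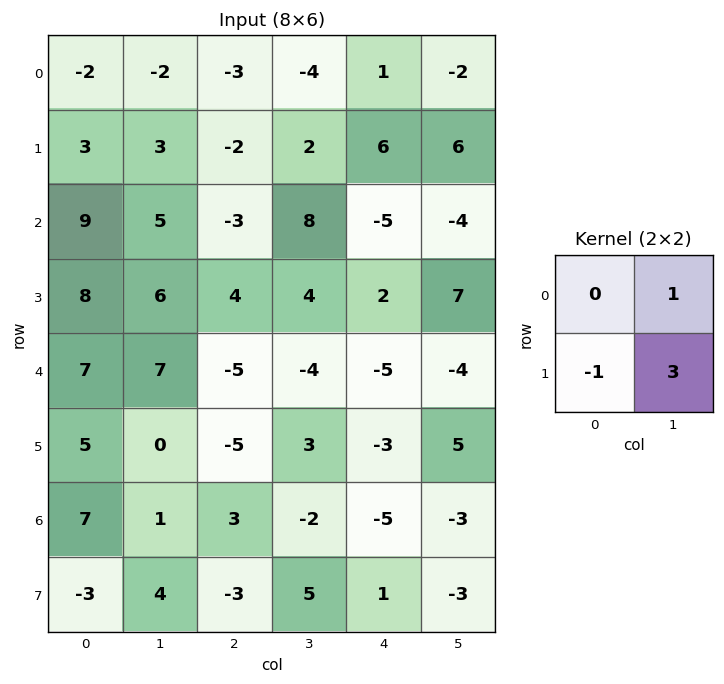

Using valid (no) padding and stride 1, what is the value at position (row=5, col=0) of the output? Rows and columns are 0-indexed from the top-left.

The receptive field on the input at this output position is [5 0 / 7 1]. Elementwise product with the kernel and sum: 0·1 + 7·-1 + 1·3.

-4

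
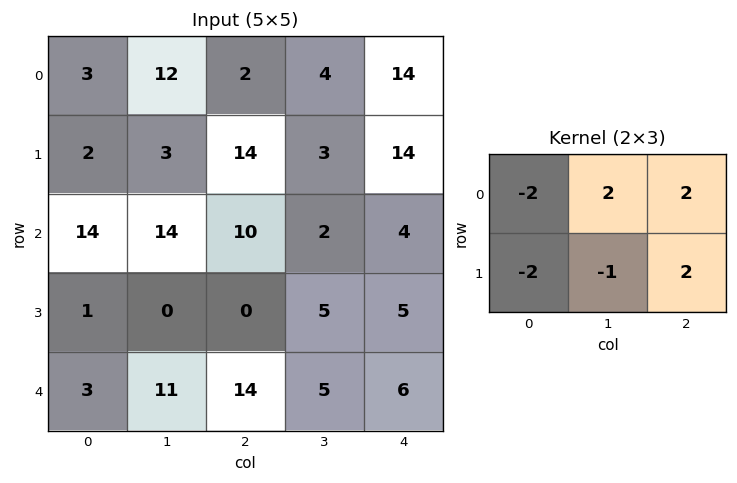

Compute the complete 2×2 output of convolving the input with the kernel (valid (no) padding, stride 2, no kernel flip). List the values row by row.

Output[0,0]: The receptive field on the input at this output position is [3 12 2 / 2 3 14]. Elementwise product with the kernel and sum: 3·-2 + 12·2 + 2·2 + 2·-2 + 3·-1 + 14·2.

43 29
18 -3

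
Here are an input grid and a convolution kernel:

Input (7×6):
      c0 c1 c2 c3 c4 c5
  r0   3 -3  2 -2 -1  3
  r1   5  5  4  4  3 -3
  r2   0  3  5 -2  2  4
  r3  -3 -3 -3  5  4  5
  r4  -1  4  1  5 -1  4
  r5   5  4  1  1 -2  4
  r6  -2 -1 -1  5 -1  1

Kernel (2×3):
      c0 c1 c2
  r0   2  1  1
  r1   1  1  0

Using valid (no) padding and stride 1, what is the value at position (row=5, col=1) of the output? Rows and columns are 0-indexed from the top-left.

8

The receptive field on the input at this output position is [4 1 1 / -1 -1 5]. Elementwise product with the kernel and sum: 4·2 + 1·1 + 1·1 + -1·1 + -1·1.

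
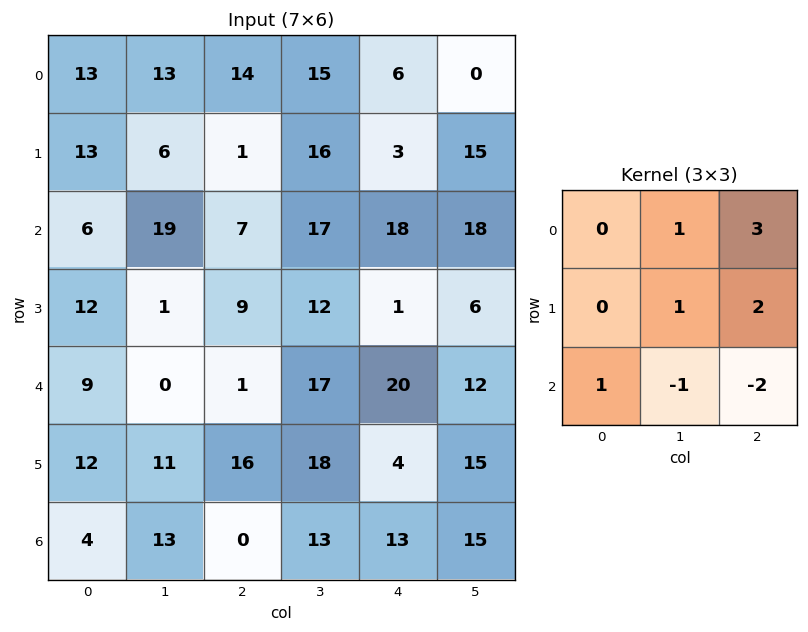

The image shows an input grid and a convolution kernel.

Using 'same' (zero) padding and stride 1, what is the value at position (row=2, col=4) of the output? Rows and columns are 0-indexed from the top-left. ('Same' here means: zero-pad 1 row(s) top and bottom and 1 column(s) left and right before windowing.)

The receptive field on the zero-padded input at this output position is [16 3 15 / 17 18 18 / 12 1 6]. Elementwise product with the kernel and sum: 3·1 + 15·3 + 18·1 + 18·2 + 12·1 + 1·-1 + 6·-2.

101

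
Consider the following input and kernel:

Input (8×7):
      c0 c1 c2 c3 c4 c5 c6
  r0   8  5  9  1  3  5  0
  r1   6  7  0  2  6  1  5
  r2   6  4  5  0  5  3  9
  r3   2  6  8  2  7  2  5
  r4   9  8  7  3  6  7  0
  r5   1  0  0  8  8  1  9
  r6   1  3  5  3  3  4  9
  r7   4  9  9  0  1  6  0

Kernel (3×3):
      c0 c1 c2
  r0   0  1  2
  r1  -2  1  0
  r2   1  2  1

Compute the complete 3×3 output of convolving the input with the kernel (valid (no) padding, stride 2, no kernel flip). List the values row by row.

37 19 14
48 15 29
32 37 12

Output[0,0]: The receptive field on the input at this output position is [8 5 9 / 6 7 0 / 6 4 5]. Elementwise product with the kernel and sum: 5·1 + 9·2 + 6·-2 + 7·1 + 6·1 + 4·2 + 5·1.
Output[0,1]: The receptive field on the input at this output position is [9 1 3 / 0 2 6 / 5 0 5]. Elementwise product with the kernel and sum: 1·1 + 3·2 + 0·-2 + 2·1 + 5·1 + 0·2 + 5·1.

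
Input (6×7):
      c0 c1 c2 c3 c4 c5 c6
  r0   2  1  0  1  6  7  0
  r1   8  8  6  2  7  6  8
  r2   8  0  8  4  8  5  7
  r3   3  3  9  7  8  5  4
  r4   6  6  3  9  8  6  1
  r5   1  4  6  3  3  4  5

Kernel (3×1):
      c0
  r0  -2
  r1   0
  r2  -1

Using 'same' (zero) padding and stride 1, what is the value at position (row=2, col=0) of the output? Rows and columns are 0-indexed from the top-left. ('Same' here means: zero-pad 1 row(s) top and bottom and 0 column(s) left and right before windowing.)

-19

The receptive field on the zero-padded input at this output position is [8 / 8 / 3]. Elementwise product with the kernel and sum: 8·-2 + 3·-1.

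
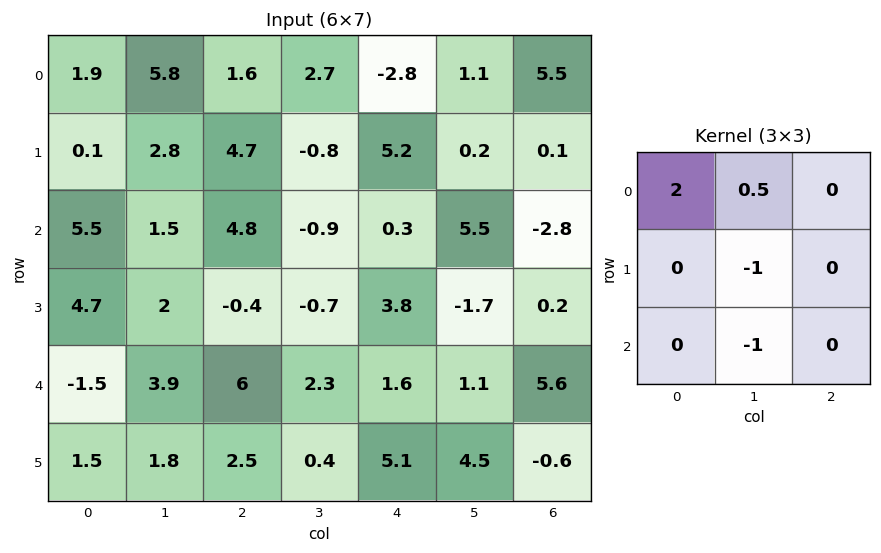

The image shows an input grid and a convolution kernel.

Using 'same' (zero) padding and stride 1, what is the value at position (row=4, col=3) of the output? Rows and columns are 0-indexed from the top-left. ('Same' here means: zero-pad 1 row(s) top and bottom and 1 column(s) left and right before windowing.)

-3.85

The receptive field on the zero-padded input at this output position is [-0.4 -0.7 3.8 / 6 2.3 1.6 / 2.5 0.4 5.1]. Elementwise product with the kernel and sum: -0.4·2 + -0.7·0.5 + 2.3·-1 + 0.4·-1.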